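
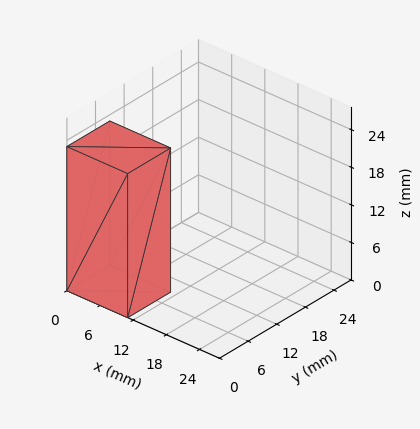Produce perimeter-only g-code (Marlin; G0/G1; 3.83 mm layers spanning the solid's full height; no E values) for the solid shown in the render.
Reading the render: the shape is a rectangular box, roughly 11 × 9 mm footprint and 23 mm tall (dimensions read to the nearest mm from the axis ticks). For the g-code, the solid's height is divided into equal slices at the stated Δz and each level perimeter traced with G1 moves after a G0 lift.

; perimeter-only toolpath
G21 ; units = mm
G90 ; absolute positioning
G28 ; home
; layer 1
G0 Z3.83
G0 X0.00 Y0.00
G1 X11.00 Y0.00
G1 X11.00 Y9.00
G1 X0.00 Y9.00
G1 X0.00 Y0.00
; layer 2
G0 Z7.67
G0 X0.00 Y0.00
G1 X11.00 Y0.00
G1 X11.00 Y9.00
G1 X0.00 Y9.00
G1 X0.00 Y0.00
; layer 3
G0 Z11.50
G0 X0.00 Y0.00
G1 X11.00 Y0.00
G1 X11.00 Y9.00
G1 X0.00 Y9.00
G1 X0.00 Y0.00
; layer 4
G0 Z15.33
G0 X0.00 Y0.00
G1 X11.00 Y0.00
G1 X11.00 Y9.00
G1 X0.00 Y9.00
G1 X0.00 Y0.00
; layer 5
G0 Z19.17
G0 X0.00 Y0.00
G1 X11.00 Y0.00
G1 X11.00 Y9.00
G1 X0.00 Y9.00
G1 X0.00 Y0.00
; layer 6
G0 Z23.00
G0 X0.00 Y0.00
G1 X11.00 Y0.00
G1 X11.00 Y9.00
G1 X0.00 Y9.00
G1 X0.00 Y0.00
M2 ; end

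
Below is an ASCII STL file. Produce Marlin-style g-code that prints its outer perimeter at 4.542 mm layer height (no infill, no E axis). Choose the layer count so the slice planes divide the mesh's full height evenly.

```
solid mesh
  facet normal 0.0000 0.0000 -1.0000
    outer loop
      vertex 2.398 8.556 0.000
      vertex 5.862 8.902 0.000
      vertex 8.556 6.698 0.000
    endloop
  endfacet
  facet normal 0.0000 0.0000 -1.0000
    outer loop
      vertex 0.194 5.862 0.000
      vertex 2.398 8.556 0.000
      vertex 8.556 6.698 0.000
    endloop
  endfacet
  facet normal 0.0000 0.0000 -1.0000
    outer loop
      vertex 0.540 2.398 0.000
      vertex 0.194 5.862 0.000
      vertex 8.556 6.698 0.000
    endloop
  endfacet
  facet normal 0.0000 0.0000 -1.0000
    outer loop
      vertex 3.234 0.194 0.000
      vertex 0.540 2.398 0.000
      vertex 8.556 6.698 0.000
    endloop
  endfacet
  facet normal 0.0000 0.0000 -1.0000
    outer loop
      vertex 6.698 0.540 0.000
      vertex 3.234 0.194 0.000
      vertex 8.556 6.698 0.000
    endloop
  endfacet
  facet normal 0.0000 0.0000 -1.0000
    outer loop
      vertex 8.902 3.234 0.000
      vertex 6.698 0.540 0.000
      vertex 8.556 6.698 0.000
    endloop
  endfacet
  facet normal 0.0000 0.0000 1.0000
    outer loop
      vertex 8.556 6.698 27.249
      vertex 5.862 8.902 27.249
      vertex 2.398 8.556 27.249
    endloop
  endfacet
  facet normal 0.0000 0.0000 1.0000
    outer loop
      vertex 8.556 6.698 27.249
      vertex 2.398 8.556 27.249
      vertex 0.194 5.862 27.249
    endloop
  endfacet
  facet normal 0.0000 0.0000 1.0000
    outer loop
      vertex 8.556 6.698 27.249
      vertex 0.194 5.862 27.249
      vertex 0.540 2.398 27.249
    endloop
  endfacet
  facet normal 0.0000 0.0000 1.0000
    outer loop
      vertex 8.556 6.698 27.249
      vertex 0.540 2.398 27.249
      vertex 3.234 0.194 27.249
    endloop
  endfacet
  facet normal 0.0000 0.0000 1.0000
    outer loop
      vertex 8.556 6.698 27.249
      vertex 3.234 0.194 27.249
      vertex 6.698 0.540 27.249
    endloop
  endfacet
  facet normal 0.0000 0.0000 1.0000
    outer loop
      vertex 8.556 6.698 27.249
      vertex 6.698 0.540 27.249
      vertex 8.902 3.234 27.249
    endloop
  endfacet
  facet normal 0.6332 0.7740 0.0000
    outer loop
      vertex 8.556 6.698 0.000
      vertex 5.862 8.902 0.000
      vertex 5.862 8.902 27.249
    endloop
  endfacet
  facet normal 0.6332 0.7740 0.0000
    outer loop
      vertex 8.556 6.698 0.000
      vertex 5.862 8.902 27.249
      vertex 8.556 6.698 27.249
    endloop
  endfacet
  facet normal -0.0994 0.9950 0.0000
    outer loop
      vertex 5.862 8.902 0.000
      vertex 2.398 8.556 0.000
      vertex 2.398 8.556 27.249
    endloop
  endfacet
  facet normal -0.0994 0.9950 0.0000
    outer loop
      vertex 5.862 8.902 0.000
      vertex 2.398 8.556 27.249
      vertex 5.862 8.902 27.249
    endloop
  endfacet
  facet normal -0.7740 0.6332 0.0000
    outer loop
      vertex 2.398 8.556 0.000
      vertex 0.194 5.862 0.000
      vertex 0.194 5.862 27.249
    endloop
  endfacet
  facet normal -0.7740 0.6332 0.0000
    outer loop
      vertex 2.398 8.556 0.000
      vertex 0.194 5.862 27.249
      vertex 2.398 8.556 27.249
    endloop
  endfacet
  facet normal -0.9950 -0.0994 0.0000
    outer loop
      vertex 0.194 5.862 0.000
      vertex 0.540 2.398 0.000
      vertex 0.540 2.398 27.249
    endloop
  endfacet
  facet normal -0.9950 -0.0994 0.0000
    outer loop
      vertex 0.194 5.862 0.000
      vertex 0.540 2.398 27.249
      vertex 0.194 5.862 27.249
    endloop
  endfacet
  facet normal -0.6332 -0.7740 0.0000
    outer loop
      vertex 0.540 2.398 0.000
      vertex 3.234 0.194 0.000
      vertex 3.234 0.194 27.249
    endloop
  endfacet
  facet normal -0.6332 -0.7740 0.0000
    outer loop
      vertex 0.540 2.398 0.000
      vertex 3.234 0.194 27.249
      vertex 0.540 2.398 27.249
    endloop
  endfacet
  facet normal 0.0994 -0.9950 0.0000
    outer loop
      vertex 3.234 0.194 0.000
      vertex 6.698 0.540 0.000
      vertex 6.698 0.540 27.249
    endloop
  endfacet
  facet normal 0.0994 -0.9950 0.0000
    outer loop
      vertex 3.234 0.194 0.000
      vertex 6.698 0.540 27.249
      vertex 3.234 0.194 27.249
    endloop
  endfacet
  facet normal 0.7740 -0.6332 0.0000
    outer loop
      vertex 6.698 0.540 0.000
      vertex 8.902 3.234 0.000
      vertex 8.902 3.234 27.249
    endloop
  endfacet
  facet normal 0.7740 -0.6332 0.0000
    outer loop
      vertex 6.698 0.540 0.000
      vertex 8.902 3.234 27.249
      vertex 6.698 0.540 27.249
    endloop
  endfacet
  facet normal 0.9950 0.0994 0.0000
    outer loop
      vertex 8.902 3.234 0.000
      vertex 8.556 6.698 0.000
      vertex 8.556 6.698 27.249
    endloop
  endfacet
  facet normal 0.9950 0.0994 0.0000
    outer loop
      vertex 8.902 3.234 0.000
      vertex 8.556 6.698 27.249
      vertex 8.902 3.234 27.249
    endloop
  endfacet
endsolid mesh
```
; perimeter-only toolpath
G21 ; units = mm
G90 ; absolute positioning
G28 ; home
; layer 1
G0 Z4.542
G0 X8.556 Y6.698
G1 X5.862 Y8.902
G1 X2.398 Y8.556
G1 X0.194 Y5.862
G1 X0.540 Y2.398
G1 X3.234 Y0.194
G1 X6.698 Y0.540
G1 X8.902 Y3.234
G1 X8.556 Y6.698
; layer 2
G0 Z9.083
G0 X8.556 Y6.698
G1 X5.862 Y8.902
G1 X2.398 Y8.556
G1 X0.194 Y5.862
G1 X0.540 Y2.398
G1 X3.234 Y0.194
G1 X6.698 Y0.540
G1 X8.902 Y3.234
G1 X8.556 Y6.698
; layer 3
G0 Z13.625
G0 X8.556 Y6.698
G1 X5.862 Y8.902
G1 X2.398 Y8.556
G1 X0.194 Y5.862
G1 X0.540 Y2.398
G1 X3.234 Y0.194
G1 X6.698 Y0.540
G1 X8.902 Y3.234
G1 X8.556 Y6.698
; layer 4
G0 Z18.166
G0 X8.556 Y6.698
G1 X5.862 Y8.902
G1 X2.398 Y8.556
G1 X0.194 Y5.862
G1 X0.540 Y2.398
G1 X3.234 Y0.194
G1 X6.698 Y0.540
G1 X8.902 Y3.234
G1 X8.556 Y6.698
; layer 5
G0 Z22.707
G0 X8.556 Y6.698
G1 X5.862 Y8.902
G1 X2.398 Y8.556
G1 X0.194 Y5.862
G1 X0.540 Y2.398
G1 X3.234 Y0.194
G1 X6.698 Y0.540
G1 X8.902 Y3.234
G1 X8.556 Y6.698
; layer 6
G0 Z27.249
G0 X8.556 Y6.698
G1 X5.862 Y8.902
G1 X2.398 Y8.556
G1 X0.194 Y5.862
G1 X0.540 Y2.398
G1 X3.234 Y0.194
G1 X6.698 Y0.540
G1 X8.902 Y3.234
G1 X8.556 Y6.698
M2 ; end

The solid is a regular 8-sided prism (a cylinder approximated with 8 flat sides), circumscribed radius ≈ 4.55 mm, height ≈ 27.2 mm. Slicing at Δz = 4.542 mm — 6 equal slices spanning the solid's height, so layer i sits at z = i·h/6 — gives 6 non-empty perimeters. Each is a 8-segment closed polygon; G0 lifts to the layer z and rapids to the start vertex, then G1 traces the edges.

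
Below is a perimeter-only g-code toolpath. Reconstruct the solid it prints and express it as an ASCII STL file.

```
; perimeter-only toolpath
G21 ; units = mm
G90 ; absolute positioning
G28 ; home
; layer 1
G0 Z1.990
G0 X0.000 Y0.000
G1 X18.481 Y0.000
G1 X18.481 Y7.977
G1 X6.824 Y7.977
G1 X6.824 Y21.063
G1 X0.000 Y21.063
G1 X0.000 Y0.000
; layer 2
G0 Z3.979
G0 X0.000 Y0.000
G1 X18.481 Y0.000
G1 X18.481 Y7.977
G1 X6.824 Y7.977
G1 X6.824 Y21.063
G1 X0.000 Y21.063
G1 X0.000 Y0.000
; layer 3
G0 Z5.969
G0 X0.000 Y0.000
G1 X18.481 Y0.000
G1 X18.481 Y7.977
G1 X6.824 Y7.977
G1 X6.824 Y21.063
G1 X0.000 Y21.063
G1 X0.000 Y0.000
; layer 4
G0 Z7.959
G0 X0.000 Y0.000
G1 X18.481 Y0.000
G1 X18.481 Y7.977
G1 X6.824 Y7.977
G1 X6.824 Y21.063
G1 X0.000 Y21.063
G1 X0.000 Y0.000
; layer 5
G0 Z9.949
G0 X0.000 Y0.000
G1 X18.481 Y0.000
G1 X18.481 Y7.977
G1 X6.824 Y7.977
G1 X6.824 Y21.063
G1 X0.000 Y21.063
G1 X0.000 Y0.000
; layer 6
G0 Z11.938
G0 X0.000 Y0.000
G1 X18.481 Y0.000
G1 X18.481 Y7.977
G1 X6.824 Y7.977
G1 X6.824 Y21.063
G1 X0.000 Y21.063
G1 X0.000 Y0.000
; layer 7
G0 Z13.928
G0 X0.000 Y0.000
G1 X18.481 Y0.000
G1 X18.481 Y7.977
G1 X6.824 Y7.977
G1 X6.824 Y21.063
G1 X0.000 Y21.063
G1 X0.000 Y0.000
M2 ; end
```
solid part
  facet normal 0.0000 0.0000 -1.0000
    outer loop
      vertex 18.481 7.977 0.000
      vertex 18.481 0.000 0.000
      vertex 0.000 0.000 0.000
    endloop
  endfacet
  facet normal 0.0000 0.0000 -1.0000
    outer loop
      vertex 6.824 7.977 0.000
      vertex 18.481 7.977 0.000
      vertex 0.000 0.000 0.000
    endloop
  endfacet
  facet normal 0.0000 0.0000 -1.0000
    outer loop
      vertex 6.824 21.063 0.000
      vertex 6.824 7.977 0.000
      vertex 0.000 0.000 0.000
    endloop
  endfacet
  facet normal 0.0000 0.0000 -1.0000
    outer loop
      vertex 0.000 21.063 0.000
      vertex 6.824 21.063 0.000
      vertex 0.000 0.000 0.000
    endloop
  endfacet
  facet normal 0.0000 0.0000 1.0000
    outer loop
      vertex 0.000 0.000 13.928
      vertex 18.481 0.000 13.928
      vertex 18.481 7.977 13.928
    endloop
  endfacet
  facet normal 0.0000 0.0000 1.0000
    outer loop
      vertex 0.000 0.000 13.928
      vertex 18.481 7.977 13.928
      vertex 6.824 7.977 13.928
    endloop
  endfacet
  facet normal 0.0000 0.0000 1.0000
    outer loop
      vertex 0.000 0.000 13.928
      vertex 6.824 7.977 13.928
      vertex 6.824 21.063 13.928
    endloop
  endfacet
  facet normal 0.0000 0.0000 1.0000
    outer loop
      vertex 0.000 0.000 13.928
      vertex 6.824 21.063 13.928
      vertex 0.000 21.063 13.928
    endloop
  endfacet
  facet normal 0.0000 -1.0000 0.0000
    outer loop
      vertex 0.000 0.000 0.000
      vertex 18.481 0.000 0.000
      vertex 18.481 0.000 13.928
    endloop
  endfacet
  facet normal 0.0000 -1.0000 0.0000
    outer loop
      vertex 0.000 0.000 0.000
      vertex 18.481 0.000 13.928
      vertex 0.000 0.000 13.928
    endloop
  endfacet
  facet normal 1.0000 0.0000 0.0000
    outer loop
      vertex 18.481 0.000 0.000
      vertex 18.481 7.977 0.000
      vertex 18.481 7.977 13.928
    endloop
  endfacet
  facet normal 1.0000 0.0000 0.0000
    outer loop
      vertex 18.481 0.000 0.000
      vertex 18.481 7.977 13.928
      vertex 18.481 0.000 13.928
    endloop
  endfacet
  facet normal 0.0000 1.0000 0.0000
    outer loop
      vertex 18.481 7.977 0.000
      vertex 6.824 7.977 0.000
      vertex 6.824 7.977 13.928
    endloop
  endfacet
  facet normal 0.0000 1.0000 0.0000
    outer loop
      vertex 18.481 7.977 0.000
      vertex 6.824 7.977 13.928
      vertex 18.481 7.977 13.928
    endloop
  endfacet
  facet normal 1.0000 0.0000 0.0000
    outer loop
      vertex 6.824 7.977 0.000
      vertex 6.824 21.063 0.000
      vertex 6.824 21.063 13.928
    endloop
  endfacet
  facet normal 1.0000 0.0000 0.0000
    outer loop
      vertex 6.824 7.977 0.000
      vertex 6.824 21.063 13.928
      vertex 6.824 7.977 13.928
    endloop
  endfacet
  facet normal 0.0000 1.0000 0.0000
    outer loop
      vertex 6.824 21.063 0.000
      vertex 0.000 21.063 0.000
      vertex 0.000 21.063 13.928
    endloop
  endfacet
  facet normal 0.0000 1.0000 0.0000
    outer loop
      vertex 6.824 21.063 0.000
      vertex 0.000 21.063 13.928
      vertex 6.824 21.063 13.928
    endloop
  endfacet
  facet normal -1.0000 0.0000 0.0000
    outer loop
      vertex 0.000 21.063 0.000
      vertex 0.000 0.000 0.000
      vertex 0.000 0.000 13.928
    endloop
  endfacet
  facet normal -1.0000 0.0000 0.0000
    outer loop
      vertex 0.000 21.063 0.000
      vertex 0.000 0.000 13.928
      vertex 0.000 21.063 13.928
    endloop
  endfacet
endsolid part

The G0 Z moves step by Δz≈1.990 mm. Every layer's G1 loop is the same polygon, so the solid is a straight extrusion of it from z=0 to z≈13.9. Closing with flat bottom and top caps and triangulating gives 20 facets — an L-shaped prism: outer 18.5 × 21.1 mm, arm thicknesses ≈ 7.98 mm (horizontal) and 6.82 mm (vertical), extruded 13.9 mm in z.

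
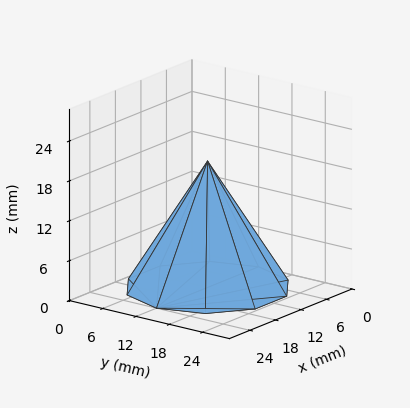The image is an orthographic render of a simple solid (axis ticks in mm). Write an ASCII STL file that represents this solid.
Reading the render: the shape is a regular 10-sided pyramid, base circumscribed radius ≈ 12 mm, apex at z ≈ 19 mm (dimensions read to the nearest mm from the axis ticks). For the STL, each face is triangulated and given an outward normal.

solid part
  facet normal 0.0000 0.0000 -1.0000
    outer loop
      vertex 15.71 23.41 0.00
      vertex 21.71 19.05 0.00
      vertex 24.00 12.00 0.00
    endloop
  endfacet
  facet normal 0.0000 0.0000 -1.0000
    outer loop
      vertex 8.29 23.41 0.00
      vertex 15.71 23.41 0.00
      vertex 24.00 12.00 0.00
    endloop
  endfacet
  facet normal 0.0000 0.0000 -1.0000
    outer loop
      vertex 2.29 19.05 0.00
      vertex 8.29 23.41 0.00
      vertex 24.00 12.00 0.00
    endloop
  endfacet
  facet normal 0.0000 0.0000 -1.0000
    outer loop
      vertex 0.00 12.00 0.00
      vertex 2.29 19.05 0.00
      vertex 24.00 12.00 0.00
    endloop
  endfacet
  facet normal 0.0000 0.0000 -1.0000
    outer loop
      vertex 2.29 4.95 0.00
      vertex 0.00 12.00 0.00
      vertex 24.00 12.00 0.00
    endloop
  endfacet
  facet normal 0.0000 0.0000 -1.0000
    outer loop
      vertex 8.29 0.59 0.00
      vertex 2.29 4.95 0.00
      vertex 24.00 12.00 0.00
    endloop
  endfacet
  facet normal 0.0000 0.0000 -1.0000
    outer loop
      vertex 15.71 0.59 0.00
      vertex 8.29 0.59 0.00
      vertex 24.00 12.00 0.00
    endloop
  endfacet
  facet normal 0.0000 0.0000 -1.0000
    outer loop
      vertex 21.71 4.95 0.00
      vertex 15.71 0.59 0.00
      vertex 24.00 12.00 0.00
    endloop
  endfacet
  facet normal 0.8153 0.2648 0.5149
    outer loop
      vertex 24.00 12.00 0.00
      vertex 21.71 19.05 0.00
      vertex 12.00 12.00 19.00
    endloop
  endfacet
  facet normal 0.5039 0.6935 0.5149
    outer loop
      vertex 21.71 19.05 0.00
      vertex 15.71 23.41 0.00
      vertex 12.00 12.00 19.00
    endloop
  endfacet
  facet normal 0.0000 0.8573 0.5148
    outer loop
      vertex 15.71 23.41 0.00
      vertex 8.29 23.41 0.00
      vertex 12.00 12.00 19.00
    endloop
  endfacet
  facet normal -0.5039 0.6935 0.5149
    outer loop
      vertex 8.29 23.41 0.00
      vertex 2.29 19.05 0.00
      vertex 12.00 12.00 19.00
    endloop
  endfacet
  facet normal -0.8153 0.2648 0.5149
    outer loop
      vertex 2.29 19.05 0.00
      vertex 0.00 12.00 0.00
      vertex 12.00 12.00 19.00
    endloop
  endfacet
  facet normal -0.8153 -0.2648 0.5149
    outer loop
      vertex 0.00 12.00 0.00
      vertex 2.29 4.95 0.00
      vertex 12.00 12.00 19.00
    endloop
  endfacet
  facet normal -0.5039 -0.6935 0.5149
    outer loop
      vertex 2.29 4.95 0.00
      vertex 8.29 0.59 0.00
      vertex 12.00 12.00 19.00
    endloop
  endfacet
  facet normal 0.0000 -0.8573 0.5148
    outer loop
      vertex 8.29 0.59 0.00
      vertex 15.71 0.59 0.00
      vertex 12.00 12.00 19.00
    endloop
  endfacet
  facet normal 0.5039 -0.6935 0.5149
    outer loop
      vertex 15.71 0.59 0.00
      vertex 21.71 4.95 0.00
      vertex 12.00 12.00 19.00
    endloop
  endfacet
  facet normal 0.8153 -0.2648 0.5149
    outer loop
      vertex 21.71 4.95 0.00
      vertex 24.00 12.00 0.00
      vertex 12.00 12.00 19.00
    endloop
  endfacet
endsolid part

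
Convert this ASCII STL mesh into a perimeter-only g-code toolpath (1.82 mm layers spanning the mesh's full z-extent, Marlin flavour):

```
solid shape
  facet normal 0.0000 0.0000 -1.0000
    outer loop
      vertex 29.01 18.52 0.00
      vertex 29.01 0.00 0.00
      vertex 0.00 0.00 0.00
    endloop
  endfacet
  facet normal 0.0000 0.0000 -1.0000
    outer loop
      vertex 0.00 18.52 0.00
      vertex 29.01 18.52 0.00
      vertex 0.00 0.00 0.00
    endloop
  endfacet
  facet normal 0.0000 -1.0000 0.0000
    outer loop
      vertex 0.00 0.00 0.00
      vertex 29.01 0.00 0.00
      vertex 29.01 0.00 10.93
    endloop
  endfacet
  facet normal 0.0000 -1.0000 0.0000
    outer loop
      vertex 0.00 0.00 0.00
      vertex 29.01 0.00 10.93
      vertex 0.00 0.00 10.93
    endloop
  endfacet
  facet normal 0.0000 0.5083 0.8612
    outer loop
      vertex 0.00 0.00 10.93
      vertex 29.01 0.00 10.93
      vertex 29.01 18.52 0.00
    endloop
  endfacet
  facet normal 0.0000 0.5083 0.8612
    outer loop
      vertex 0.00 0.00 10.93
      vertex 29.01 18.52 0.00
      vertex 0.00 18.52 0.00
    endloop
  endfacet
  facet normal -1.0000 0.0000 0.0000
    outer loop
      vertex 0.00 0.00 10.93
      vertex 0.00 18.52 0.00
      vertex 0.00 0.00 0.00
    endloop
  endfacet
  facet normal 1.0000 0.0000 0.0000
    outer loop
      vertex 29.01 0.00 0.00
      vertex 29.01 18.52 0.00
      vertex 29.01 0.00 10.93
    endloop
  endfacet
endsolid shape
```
; perimeter-only toolpath
G21 ; units = mm
G90 ; absolute positioning
G28 ; home
; layer 1
G0 Z1.82
G0 X0.00 Y0.00
G1 X29.01 Y0.00
G1 X29.01 Y15.43
G1 X0.00 Y15.43
G1 X0.00 Y0.00
; layer 2
G0 Z3.64
G0 X0.00 Y0.00
G1 X29.01 Y0.00
G1 X29.01 Y12.35
G1 X0.00 Y12.35
G1 X0.00 Y0.00
; layer 3
G0 Z5.46
G0 X0.00 Y0.00
G1 X29.01 Y0.00
G1 X29.01 Y9.26
G1 X0.00 Y9.26
G1 X0.00 Y0.00
; layer 4
G0 Z7.29
G0 X0.00 Y0.00
G1 X29.01 Y0.00
G1 X29.01 Y6.17
G1 X0.00 Y6.17
G1 X0.00 Y0.00
; layer 5
G0 Z9.11
G0 X0.00 Y0.00
G1 X29.01 Y0.00
G1 X29.01 Y3.09
G1 X0.00 Y3.09
G1 X0.00 Y0.00
M2 ; end

The solid is a wedge (ramp): 29 × 18.5 mm base, rising to 10.9 mm along the y=0 edge and sloping linearly to z=0 at y=18.5. Slicing at Δz = 1.82 mm — 6 equal slices spanning the solid's height, so layer i sits at z = i·h/6 — gives 5 non-empty perimeters. Each is a 4-segment closed polygon; G0 lifts to the layer z and rapids to the start vertex, then G1 traces the edges. The cross-section shrinks linearly with z (the slice at the apex is degenerate and omitted).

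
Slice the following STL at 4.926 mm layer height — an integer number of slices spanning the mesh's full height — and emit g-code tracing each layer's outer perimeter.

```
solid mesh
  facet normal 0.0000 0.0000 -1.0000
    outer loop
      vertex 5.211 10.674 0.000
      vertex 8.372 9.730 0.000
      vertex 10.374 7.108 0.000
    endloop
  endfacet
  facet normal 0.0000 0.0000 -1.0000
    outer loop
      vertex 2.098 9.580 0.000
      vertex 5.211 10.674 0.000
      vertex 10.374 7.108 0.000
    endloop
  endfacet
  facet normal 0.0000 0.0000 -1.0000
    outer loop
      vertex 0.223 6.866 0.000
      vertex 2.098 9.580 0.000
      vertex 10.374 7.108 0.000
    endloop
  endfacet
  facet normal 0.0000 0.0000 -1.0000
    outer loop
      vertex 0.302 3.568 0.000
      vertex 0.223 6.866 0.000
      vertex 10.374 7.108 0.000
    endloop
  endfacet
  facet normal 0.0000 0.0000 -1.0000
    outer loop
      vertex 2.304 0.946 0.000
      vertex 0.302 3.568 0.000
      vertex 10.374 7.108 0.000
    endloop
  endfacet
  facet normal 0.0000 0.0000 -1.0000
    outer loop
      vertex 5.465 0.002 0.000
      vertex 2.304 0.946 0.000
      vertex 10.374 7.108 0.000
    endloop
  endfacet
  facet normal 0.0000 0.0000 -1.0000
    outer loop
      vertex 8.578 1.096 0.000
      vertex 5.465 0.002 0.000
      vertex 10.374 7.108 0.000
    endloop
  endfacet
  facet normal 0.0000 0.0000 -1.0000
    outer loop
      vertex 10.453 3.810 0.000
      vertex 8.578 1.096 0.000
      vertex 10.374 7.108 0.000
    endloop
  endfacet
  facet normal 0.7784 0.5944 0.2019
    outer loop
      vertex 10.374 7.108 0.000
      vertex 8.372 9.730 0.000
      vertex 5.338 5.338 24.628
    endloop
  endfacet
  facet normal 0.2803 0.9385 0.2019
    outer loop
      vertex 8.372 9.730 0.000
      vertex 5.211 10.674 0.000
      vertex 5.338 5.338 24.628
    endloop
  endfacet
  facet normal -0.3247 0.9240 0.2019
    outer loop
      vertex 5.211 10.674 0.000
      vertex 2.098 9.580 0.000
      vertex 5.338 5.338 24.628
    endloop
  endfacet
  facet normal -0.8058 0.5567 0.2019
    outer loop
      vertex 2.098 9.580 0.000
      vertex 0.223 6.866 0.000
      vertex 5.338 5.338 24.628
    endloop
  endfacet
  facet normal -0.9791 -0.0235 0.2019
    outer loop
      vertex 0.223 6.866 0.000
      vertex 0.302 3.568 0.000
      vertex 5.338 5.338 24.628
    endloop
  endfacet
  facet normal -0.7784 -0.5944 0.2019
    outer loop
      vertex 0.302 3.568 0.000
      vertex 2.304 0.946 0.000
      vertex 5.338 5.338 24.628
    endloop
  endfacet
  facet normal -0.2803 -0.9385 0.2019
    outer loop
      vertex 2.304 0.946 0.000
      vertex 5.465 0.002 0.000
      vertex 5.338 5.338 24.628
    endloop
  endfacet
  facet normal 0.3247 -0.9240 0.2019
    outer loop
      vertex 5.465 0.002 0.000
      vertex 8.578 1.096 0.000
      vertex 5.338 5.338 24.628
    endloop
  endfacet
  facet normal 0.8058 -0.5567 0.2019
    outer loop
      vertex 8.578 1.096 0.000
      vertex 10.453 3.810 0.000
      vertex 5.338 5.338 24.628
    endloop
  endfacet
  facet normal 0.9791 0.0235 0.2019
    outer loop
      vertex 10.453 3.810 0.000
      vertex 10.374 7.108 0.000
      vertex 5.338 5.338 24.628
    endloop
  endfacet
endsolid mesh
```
; perimeter-only toolpath
G21 ; units = mm
G90 ; absolute positioning
G28 ; home
; layer 1
G0 Z4.926
G0 X9.367 Y6.754
G1 X7.765 Y8.852
G1 X5.236 Y9.607
G1 X2.746 Y8.732
G1 X1.246 Y6.560
G1 X1.309 Y3.922
G1 X2.911 Y1.824
G1 X5.440 Y1.069
G1 X7.930 Y1.944
G1 X9.430 Y4.116
G1 X9.367 Y6.754
; layer 2
G0 Z9.851
G0 X8.360 Y6.400
G1 X7.158 Y7.973
G1 X5.262 Y8.540
G1 X3.394 Y7.883
G1 X2.269 Y6.255
G1 X2.316 Y4.276
G1 X3.518 Y2.703
G1 X5.414 Y2.136
G1 X7.282 Y2.793
G1 X8.407 Y4.421
G1 X8.360 Y6.400
; layer 3
G0 Z14.777
G0 X7.352 Y6.046
G1 X6.552 Y7.095
G1 X5.287 Y7.472
G1 X4.042 Y7.035
G1 X3.292 Y5.949
G1 X3.324 Y4.630
G1 X4.124 Y3.581
G1 X5.389 Y3.204
G1 X6.634 Y3.641
G1 X7.384 Y4.727
G1 X7.352 Y6.046
; layer 4
G0 Z19.702
G0 X6.345 Y5.692
G1 X5.945 Y6.216
G1 X5.313 Y6.405
G1 X4.690 Y6.186
G1 X4.315 Y5.644
G1 X4.331 Y4.984
G1 X4.731 Y4.460
G1 X5.363 Y4.271
G1 X5.986 Y4.490
G1 X6.361 Y5.032
G1 X6.345 Y5.692
M2 ; end

The solid is a regular 10-sided pyramid, base circumscribed radius ≈ 5.34 mm, apex at z ≈ 24.6 mm. Slicing at Δz = 4.926 mm — 5 equal slices spanning the solid's height, so layer i sits at z = i·h/5 — gives 4 non-empty perimeters. Each is a 10-segment closed polygon; G0 lifts to the layer z and rapids to the start vertex, then G1 traces the edges. The cross-section shrinks linearly with z (the slice at the apex is degenerate and omitted).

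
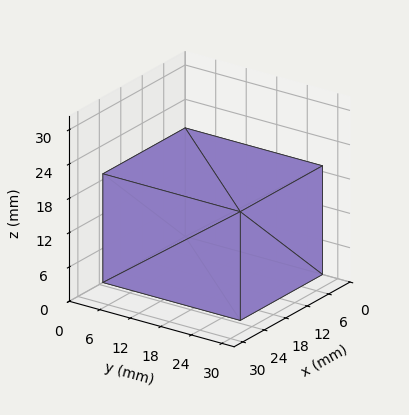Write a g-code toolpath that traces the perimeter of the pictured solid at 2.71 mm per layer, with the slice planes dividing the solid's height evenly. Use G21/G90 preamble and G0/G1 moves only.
Reading the render: the shape is a rectangular box, roughly 23 × 27 mm footprint and 19 mm tall (dimensions read to the nearest mm from the axis ticks). For the g-code, the solid's height is divided into equal slices at the stated Δz and each level perimeter traced with G1 moves after a G0 lift.

; perimeter-only toolpath
G21 ; units = mm
G90 ; absolute positioning
G28 ; home
; layer 1
G0 Z2.71
G0 X0.00 Y0.00
G1 X23.00 Y0.00
G1 X23.00 Y27.00
G1 X0.00 Y27.00
G1 X0.00 Y0.00
; layer 2
G0 Z5.43
G0 X0.00 Y0.00
G1 X23.00 Y0.00
G1 X23.00 Y27.00
G1 X0.00 Y27.00
G1 X0.00 Y0.00
; layer 3
G0 Z8.14
G0 X0.00 Y0.00
G1 X23.00 Y0.00
G1 X23.00 Y27.00
G1 X0.00 Y27.00
G1 X0.00 Y0.00
; layer 4
G0 Z10.86
G0 X0.00 Y0.00
G1 X23.00 Y0.00
G1 X23.00 Y27.00
G1 X0.00 Y27.00
G1 X0.00 Y0.00
; layer 5
G0 Z13.57
G0 X0.00 Y0.00
G1 X23.00 Y0.00
G1 X23.00 Y27.00
G1 X0.00 Y27.00
G1 X0.00 Y0.00
; layer 6
G0 Z16.29
G0 X0.00 Y0.00
G1 X23.00 Y0.00
G1 X23.00 Y27.00
G1 X0.00 Y27.00
G1 X0.00 Y0.00
; layer 7
G0 Z19.00
G0 X0.00 Y0.00
G1 X23.00 Y0.00
G1 X23.00 Y27.00
G1 X0.00 Y27.00
G1 X0.00 Y0.00
M2 ; end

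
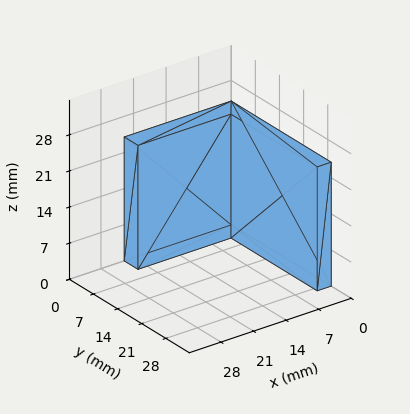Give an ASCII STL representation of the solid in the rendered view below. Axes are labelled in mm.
Reading the render: the shape is an L-shaped prism: outer 23 × 29 mm, arm thicknesses ≈ 4 mm (horizontal) and 3 mm (vertical), extruded 24 mm in z (dimensions read to the nearest mm from the axis ticks). For the STL, each face is triangulated and given an outward normal.

solid part
  facet normal 0.0000 0.0000 -1.0000
    outer loop
      vertex 23.0 4.0 0.0
      vertex 23.0 0.0 0.0
      vertex 0.0 0.0 0.0
    endloop
  endfacet
  facet normal 0.0000 0.0000 -1.0000
    outer loop
      vertex 3.0 4.0 0.0
      vertex 23.0 4.0 0.0
      vertex 0.0 0.0 0.0
    endloop
  endfacet
  facet normal 0.0000 0.0000 -1.0000
    outer loop
      vertex 3.0 29.0 0.0
      vertex 3.0 4.0 0.0
      vertex 0.0 0.0 0.0
    endloop
  endfacet
  facet normal 0.0000 0.0000 -1.0000
    outer loop
      vertex 0.0 29.0 0.0
      vertex 3.0 29.0 0.0
      vertex 0.0 0.0 0.0
    endloop
  endfacet
  facet normal 0.0000 0.0000 1.0000
    outer loop
      vertex 0.0 0.0 24.0
      vertex 23.0 0.0 24.0
      vertex 23.0 4.0 24.0
    endloop
  endfacet
  facet normal 0.0000 0.0000 1.0000
    outer loop
      vertex 0.0 0.0 24.0
      vertex 23.0 4.0 24.0
      vertex 3.0 4.0 24.0
    endloop
  endfacet
  facet normal 0.0000 0.0000 1.0000
    outer loop
      vertex 0.0 0.0 24.0
      vertex 3.0 4.0 24.0
      vertex 3.0 29.0 24.0
    endloop
  endfacet
  facet normal 0.0000 0.0000 1.0000
    outer loop
      vertex 0.0 0.0 24.0
      vertex 3.0 29.0 24.0
      vertex 0.0 29.0 24.0
    endloop
  endfacet
  facet normal 0.0000 -1.0000 0.0000
    outer loop
      vertex 0.0 0.0 0.0
      vertex 23.0 0.0 0.0
      vertex 23.0 0.0 24.0
    endloop
  endfacet
  facet normal 0.0000 -1.0000 0.0000
    outer loop
      vertex 0.0 0.0 0.0
      vertex 23.0 0.0 24.0
      vertex 0.0 0.0 24.0
    endloop
  endfacet
  facet normal 1.0000 0.0000 0.0000
    outer loop
      vertex 23.0 0.0 0.0
      vertex 23.0 4.0 0.0
      vertex 23.0 4.0 24.0
    endloop
  endfacet
  facet normal 1.0000 0.0000 0.0000
    outer loop
      vertex 23.0 0.0 0.0
      vertex 23.0 4.0 24.0
      vertex 23.0 0.0 24.0
    endloop
  endfacet
  facet normal 0.0000 1.0000 0.0000
    outer loop
      vertex 23.0 4.0 0.0
      vertex 3.0 4.0 0.0
      vertex 3.0 4.0 24.0
    endloop
  endfacet
  facet normal 0.0000 1.0000 0.0000
    outer loop
      vertex 23.0 4.0 0.0
      vertex 3.0 4.0 24.0
      vertex 23.0 4.0 24.0
    endloop
  endfacet
  facet normal 1.0000 0.0000 0.0000
    outer loop
      vertex 3.0 4.0 0.0
      vertex 3.0 29.0 0.0
      vertex 3.0 29.0 24.0
    endloop
  endfacet
  facet normal 1.0000 0.0000 0.0000
    outer loop
      vertex 3.0 4.0 0.0
      vertex 3.0 29.0 24.0
      vertex 3.0 4.0 24.0
    endloop
  endfacet
  facet normal 0.0000 1.0000 0.0000
    outer loop
      vertex 3.0 29.0 0.0
      vertex 0.0 29.0 0.0
      vertex 0.0 29.0 24.0
    endloop
  endfacet
  facet normal 0.0000 1.0000 0.0000
    outer loop
      vertex 3.0 29.0 0.0
      vertex 0.0 29.0 24.0
      vertex 3.0 29.0 24.0
    endloop
  endfacet
  facet normal -1.0000 0.0000 0.0000
    outer loop
      vertex 0.0 29.0 0.0
      vertex 0.0 0.0 0.0
      vertex 0.0 0.0 24.0
    endloop
  endfacet
  facet normal -1.0000 0.0000 0.0000
    outer loop
      vertex 0.0 29.0 0.0
      vertex 0.0 0.0 24.0
      vertex 0.0 29.0 24.0
    endloop
  endfacet
endsolid part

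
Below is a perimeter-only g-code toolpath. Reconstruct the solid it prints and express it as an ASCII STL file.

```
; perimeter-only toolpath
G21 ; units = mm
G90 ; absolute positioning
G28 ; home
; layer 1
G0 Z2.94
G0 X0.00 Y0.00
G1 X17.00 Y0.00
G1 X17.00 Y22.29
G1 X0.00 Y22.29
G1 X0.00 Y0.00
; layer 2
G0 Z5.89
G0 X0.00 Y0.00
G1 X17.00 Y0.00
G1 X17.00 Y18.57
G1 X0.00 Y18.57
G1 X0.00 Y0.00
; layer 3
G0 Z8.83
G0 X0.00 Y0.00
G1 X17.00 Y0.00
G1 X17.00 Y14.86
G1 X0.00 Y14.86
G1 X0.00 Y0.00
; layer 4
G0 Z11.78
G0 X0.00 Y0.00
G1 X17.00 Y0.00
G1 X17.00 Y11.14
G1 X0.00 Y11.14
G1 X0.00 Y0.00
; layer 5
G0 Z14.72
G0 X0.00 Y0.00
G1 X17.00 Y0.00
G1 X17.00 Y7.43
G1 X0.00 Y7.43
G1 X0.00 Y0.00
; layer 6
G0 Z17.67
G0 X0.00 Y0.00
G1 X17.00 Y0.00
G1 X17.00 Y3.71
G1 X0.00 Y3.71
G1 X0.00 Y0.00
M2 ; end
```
solid part
  facet normal 0.0000 0.0000 -1.0000
    outer loop
      vertex 17.00 26.00 0.00
      vertex 17.00 0.00 0.00
      vertex 0.00 0.00 0.00
    endloop
  endfacet
  facet normal 0.0000 0.0000 -1.0000
    outer loop
      vertex 0.00 26.00 0.00
      vertex 17.00 26.00 0.00
      vertex 0.00 0.00 0.00
    endloop
  endfacet
  facet normal 0.0000 -1.0000 0.0000
    outer loop
      vertex 0.00 0.00 0.00
      vertex 17.00 0.00 0.00
      vertex 17.00 0.00 20.61
    endloop
  endfacet
  facet normal 0.0000 -1.0000 0.0000
    outer loop
      vertex 0.00 0.00 0.00
      vertex 17.00 0.00 20.61
      vertex 0.00 0.00 20.61
    endloop
  endfacet
  facet normal 0.0000 0.6212 0.7837
    outer loop
      vertex 0.00 0.00 20.61
      vertex 17.00 0.00 20.61
      vertex 17.00 26.00 0.00
    endloop
  endfacet
  facet normal 0.0000 0.6212 0.7837
    outer loop
      vertex 0.00 0.00 20.61
      vertex 17.00 26.00 0.00
      vertex 0.00 26.00 0.00
    endloop
  endfacet
  facet normal -1.0000 0.0000 0.0000
    outer loop
      vertex 0.00 0.00 20.61
      vertex 0.00 26.00 0.00
      vertex 0.00 0.00 0.00
    endloop
  endfacet
  facet normal 1.0000 0.0000 0.0000
    outer loop
      vertex 17.00 0.00 0.00
      vertex 17.00 26.00 0.00
      vertex 17.00 0.00 20.61
    endloop
  endfacet
endsolid part

The G0 Z moves step by Δz≈2.94 mm. The G1 loops shrink linearly with z, so the solid tapers from its base footprint up to z≈20.6. Closing with a flat bottom cap and the tapered top and triangulating gives 8 facets — a wedge (ramp): 17 × 26 mm base, rising to 20.6 mm along the y=0 edge and sloping linearly to z=0 at y=26.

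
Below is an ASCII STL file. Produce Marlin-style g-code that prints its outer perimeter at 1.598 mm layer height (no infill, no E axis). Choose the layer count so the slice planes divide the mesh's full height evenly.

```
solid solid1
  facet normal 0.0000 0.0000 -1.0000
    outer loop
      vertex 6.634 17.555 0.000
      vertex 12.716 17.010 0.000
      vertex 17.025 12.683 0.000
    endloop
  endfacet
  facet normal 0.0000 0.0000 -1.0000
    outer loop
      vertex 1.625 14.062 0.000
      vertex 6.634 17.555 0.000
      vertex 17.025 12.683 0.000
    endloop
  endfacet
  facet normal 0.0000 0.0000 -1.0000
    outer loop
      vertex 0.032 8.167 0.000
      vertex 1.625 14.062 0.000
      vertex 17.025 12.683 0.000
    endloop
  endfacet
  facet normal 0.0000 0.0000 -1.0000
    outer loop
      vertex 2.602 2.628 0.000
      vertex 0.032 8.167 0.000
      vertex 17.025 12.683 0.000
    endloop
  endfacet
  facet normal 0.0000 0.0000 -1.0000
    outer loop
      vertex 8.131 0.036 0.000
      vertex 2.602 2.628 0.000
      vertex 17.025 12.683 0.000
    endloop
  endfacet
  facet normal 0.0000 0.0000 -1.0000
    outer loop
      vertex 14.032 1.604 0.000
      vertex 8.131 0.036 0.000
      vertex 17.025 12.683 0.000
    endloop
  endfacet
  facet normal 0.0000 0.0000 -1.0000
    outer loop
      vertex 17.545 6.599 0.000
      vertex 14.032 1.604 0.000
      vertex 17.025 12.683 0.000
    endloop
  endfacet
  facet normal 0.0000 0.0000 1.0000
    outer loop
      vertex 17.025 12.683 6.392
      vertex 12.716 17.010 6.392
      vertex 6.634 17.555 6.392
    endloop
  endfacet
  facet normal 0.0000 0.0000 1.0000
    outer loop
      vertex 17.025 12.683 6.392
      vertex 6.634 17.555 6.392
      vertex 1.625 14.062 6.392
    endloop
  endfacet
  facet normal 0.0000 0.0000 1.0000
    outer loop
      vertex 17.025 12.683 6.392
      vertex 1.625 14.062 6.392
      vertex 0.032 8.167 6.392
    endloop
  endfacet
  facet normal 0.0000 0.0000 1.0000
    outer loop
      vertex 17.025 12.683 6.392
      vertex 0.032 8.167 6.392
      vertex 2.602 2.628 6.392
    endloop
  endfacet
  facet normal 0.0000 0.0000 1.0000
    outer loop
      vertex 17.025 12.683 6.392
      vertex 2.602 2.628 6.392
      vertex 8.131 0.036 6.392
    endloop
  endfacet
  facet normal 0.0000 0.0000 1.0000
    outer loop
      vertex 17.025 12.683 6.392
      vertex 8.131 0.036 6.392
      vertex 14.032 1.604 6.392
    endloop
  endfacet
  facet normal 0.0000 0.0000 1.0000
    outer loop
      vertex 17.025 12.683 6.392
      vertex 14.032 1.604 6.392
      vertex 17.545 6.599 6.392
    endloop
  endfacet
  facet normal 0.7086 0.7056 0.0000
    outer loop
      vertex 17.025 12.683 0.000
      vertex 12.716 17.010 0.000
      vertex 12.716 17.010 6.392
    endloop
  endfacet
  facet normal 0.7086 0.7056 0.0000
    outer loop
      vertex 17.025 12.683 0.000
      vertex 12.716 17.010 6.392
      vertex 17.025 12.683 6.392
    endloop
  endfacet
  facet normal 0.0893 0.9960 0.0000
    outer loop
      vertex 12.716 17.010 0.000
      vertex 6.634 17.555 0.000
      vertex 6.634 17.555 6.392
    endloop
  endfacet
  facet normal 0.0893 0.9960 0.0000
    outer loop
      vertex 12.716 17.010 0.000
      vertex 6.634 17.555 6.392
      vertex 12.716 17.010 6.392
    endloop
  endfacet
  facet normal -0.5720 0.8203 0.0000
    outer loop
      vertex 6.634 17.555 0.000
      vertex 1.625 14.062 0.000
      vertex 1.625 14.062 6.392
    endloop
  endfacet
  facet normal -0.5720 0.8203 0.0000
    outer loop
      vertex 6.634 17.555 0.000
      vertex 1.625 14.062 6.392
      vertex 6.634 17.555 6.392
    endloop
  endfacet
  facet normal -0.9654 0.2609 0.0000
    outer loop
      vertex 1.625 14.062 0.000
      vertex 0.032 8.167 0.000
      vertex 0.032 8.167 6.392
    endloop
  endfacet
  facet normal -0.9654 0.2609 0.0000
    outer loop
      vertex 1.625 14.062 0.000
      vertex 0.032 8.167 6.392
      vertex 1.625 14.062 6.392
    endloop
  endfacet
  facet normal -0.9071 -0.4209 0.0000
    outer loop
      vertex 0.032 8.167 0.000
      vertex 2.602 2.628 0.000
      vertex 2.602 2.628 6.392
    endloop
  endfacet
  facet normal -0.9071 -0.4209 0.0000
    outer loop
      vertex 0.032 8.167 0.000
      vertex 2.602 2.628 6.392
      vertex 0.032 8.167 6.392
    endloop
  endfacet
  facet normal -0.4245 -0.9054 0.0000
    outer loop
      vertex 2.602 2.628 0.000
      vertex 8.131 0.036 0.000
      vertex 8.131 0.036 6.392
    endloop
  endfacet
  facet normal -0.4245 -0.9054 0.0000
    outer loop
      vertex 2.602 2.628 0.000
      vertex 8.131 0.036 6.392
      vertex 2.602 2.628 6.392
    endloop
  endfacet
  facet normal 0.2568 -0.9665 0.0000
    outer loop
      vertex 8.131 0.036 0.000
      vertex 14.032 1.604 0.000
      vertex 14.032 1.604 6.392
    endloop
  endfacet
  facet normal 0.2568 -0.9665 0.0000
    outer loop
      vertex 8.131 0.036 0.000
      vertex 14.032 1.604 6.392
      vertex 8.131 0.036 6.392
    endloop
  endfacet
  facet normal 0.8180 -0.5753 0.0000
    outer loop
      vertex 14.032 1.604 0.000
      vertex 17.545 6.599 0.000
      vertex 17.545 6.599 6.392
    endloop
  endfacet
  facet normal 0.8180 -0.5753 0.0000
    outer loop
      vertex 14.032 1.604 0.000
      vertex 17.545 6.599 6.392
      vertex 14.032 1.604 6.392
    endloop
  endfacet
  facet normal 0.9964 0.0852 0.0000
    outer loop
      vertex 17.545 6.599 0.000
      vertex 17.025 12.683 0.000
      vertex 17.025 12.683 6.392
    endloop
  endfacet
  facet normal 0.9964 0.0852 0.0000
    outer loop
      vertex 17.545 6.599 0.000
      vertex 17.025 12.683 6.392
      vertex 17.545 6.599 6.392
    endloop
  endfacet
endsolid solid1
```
; perimeter-only toolpath
G21 ; units = mm
G90 ; absolute positioning
G28 ; home
; layer 1
G0 Z1.598
G0 X17.025 Y12.683
G1 X12.716 Y17.010
G1 X6.634 Y17.555
G1 X1.625 Y14.062
G1 X0.032 Y8.167
G1 X2.602 Y2.628
G1 X8.131 Y0.036
G1 X14.032 Y1.604
G1 X17.545 Y6.599
G1 X17.025 Y12.683
; layer 2
G0 Z3.196
G0 X17.025 Y12.683
G1 X12.716 Y17.010
G1 X6.634 Y17.555
G1 X1.625 Y14.062
G1 X0.032 Y8.167
G1 X2.602 Y2.628
G1 X8.131 Y0.036
G1 X14.032 Y1.604
G1 X17.545 Y6.599
G1 X17.025 Y12.683
; layer 3
G0 Z4.794
G0 X17.025 Y12.683
G1 X12.716 Y17.010
G1 X6.634 Y17.555
G1 X1.625 Y14.062
G1 X0.032 Y8.167
G1 X2.602 Y2.628
G1 X8.131 Y0.036
G1 X14.032 Y1.604
G1 X17.545 Y6.599
G1 X17.025 Y12.683
; layer 4
G0 Z6.392
G0 X17.025 Y12.683
G1 X12.716 Y17.010
G1 X6.634 Y17.555
G1 X1.625 Y14.062
G1 X0.032 Y8.167
G1 X2.602 Y2.628
G1 X8.131 Y0.036
G1 X14.032 Y1.604
G1 X17.545 Y6.599
G1 X17.025 Y12.683
M2 ; end

The solid is a regular 9-sided prism (a cylinder approximated with 9 flat sides), circumscribed radius ≈ 8.93 mm, height ≈ 6.39 mm. Slicing at Δz = 1.598 mm — 4 equal slices spanning the solid's height, so layer i sits at z = i·h/4 — gives 4 non-empty perimeters. Each is a 9-segment closed polygon; G0 lifts to the layer z and rapids to the start vertex, then G1 traces the edges.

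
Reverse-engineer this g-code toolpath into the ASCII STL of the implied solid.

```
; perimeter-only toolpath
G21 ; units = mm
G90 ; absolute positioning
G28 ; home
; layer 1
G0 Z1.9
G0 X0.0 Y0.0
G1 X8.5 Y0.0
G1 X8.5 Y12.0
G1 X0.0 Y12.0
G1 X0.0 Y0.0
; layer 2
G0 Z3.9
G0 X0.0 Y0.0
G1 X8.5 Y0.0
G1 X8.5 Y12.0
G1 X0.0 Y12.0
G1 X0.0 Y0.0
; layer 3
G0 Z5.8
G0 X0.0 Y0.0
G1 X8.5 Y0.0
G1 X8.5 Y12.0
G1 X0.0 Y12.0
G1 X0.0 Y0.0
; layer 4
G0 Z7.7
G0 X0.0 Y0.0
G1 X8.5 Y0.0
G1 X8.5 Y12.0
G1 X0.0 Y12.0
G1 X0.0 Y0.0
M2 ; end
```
solid part
  facet normal 0.0000 0.0000 -1.0000
    outer loop
      vertex 8.5 12.0 0.0
      vertex 8.5 0.0 0.0
      vertex 0.0 0.0 0.0
    endloop
  endfacet
  facet normal 0.0000 0.0000 -1.0000
    outer loop
      vertex 0.0 12.0 0.0
      vertex 8.5 12.0 0.0
      vertex 0.0 0.0 0.0
    endloop
  endfacet
  facet normal 0.0000 0.0000 1.0000
    outer loop
      vertex 0.0 0.0 7.7
      vertex 8.5 0.0 7.7
      vertex 8.5 12.0 7.7
    endloop
  endfacet
  facet normal 0.0000 0.0000 1.0000
    outer loop
      vertex 0.0 0.0 7.7
      vertex 8.5 12.0 7.7
      vertex 0.0 12.0 7.7
    endloop
  endfacet
  facet normal 0.0000 -1.0000 0.0000
    outer loop
      vertex 0.0 0.0 0.0
      vertex 8.5 0.0 0.0
      vertex 8.5 0.0 7.7
    endloop
  endfacet
  facet normal 0.0000 -1.0000 0.0000
    outer loop
      vertex 0.0 0.0 0.0
      vertex 8.5 0.0 7.7
      vertex 0.0 0.0 7.7
    endloop
  endfacet
  facet normal 0.0000 1.0000 0.0000
    outer loop
      vertex 8.5 12.0 7.7
      vertex 8.5 12.0 0.0
      vertex 0.0 12.0 0.0
    endloop
  endfacet
  facet normal 0.0000 1.0000 0.0000
    outer loop
      vertex 0.0 12.0 7.7
      vertex 8.5 12.0 7.7
      vertex 0.0 12.0 0.0
    endloop
  endfacet
  facet normal -1.0000 0.0000 0.0000
    outer loop
      vertex 0.0 12.0 7.7
      vertex 0.0 12.0 0.0
      vertex 0.0 0.0 0.0
    endloop
  endfacet
  facet normal -1.0000 0.0000 0.0000
    outer loop
      vertex 0.0 0.0 7.7
      vertex 0.0 12.0 7.7
      vertex 0.0 0.0 0.0
    endloop
  endfacet
  facet normal 1.0000 0.0000 0.0000
    outer loop
      vertex 8.5 0.0 0.0
      vertex 8.5 12.0 0.0
      vertex 8.5 12.0 7.7
    endloop
  endfacet
  facet normal 1.0000 0.0000 0.0000
    outer loop
      vertex 8.5 0.0 0.0
      vertex 8.5 12.0 7.7
      vertex 8.5 0.0 7.7
    endloop
  endfacet
endsolid part

The G0 Z moves step by Δz≈1.9 mm. Every layer's G1 loop is the same polygon, so the solid is a straight extrusion of it from z=0 to z≈7.7. Closing with flat bottom and top caps and triangulating gives 12 facets — a rectangular box, roughly 8.5 × 12 mm footprint and 7.7 mm tall.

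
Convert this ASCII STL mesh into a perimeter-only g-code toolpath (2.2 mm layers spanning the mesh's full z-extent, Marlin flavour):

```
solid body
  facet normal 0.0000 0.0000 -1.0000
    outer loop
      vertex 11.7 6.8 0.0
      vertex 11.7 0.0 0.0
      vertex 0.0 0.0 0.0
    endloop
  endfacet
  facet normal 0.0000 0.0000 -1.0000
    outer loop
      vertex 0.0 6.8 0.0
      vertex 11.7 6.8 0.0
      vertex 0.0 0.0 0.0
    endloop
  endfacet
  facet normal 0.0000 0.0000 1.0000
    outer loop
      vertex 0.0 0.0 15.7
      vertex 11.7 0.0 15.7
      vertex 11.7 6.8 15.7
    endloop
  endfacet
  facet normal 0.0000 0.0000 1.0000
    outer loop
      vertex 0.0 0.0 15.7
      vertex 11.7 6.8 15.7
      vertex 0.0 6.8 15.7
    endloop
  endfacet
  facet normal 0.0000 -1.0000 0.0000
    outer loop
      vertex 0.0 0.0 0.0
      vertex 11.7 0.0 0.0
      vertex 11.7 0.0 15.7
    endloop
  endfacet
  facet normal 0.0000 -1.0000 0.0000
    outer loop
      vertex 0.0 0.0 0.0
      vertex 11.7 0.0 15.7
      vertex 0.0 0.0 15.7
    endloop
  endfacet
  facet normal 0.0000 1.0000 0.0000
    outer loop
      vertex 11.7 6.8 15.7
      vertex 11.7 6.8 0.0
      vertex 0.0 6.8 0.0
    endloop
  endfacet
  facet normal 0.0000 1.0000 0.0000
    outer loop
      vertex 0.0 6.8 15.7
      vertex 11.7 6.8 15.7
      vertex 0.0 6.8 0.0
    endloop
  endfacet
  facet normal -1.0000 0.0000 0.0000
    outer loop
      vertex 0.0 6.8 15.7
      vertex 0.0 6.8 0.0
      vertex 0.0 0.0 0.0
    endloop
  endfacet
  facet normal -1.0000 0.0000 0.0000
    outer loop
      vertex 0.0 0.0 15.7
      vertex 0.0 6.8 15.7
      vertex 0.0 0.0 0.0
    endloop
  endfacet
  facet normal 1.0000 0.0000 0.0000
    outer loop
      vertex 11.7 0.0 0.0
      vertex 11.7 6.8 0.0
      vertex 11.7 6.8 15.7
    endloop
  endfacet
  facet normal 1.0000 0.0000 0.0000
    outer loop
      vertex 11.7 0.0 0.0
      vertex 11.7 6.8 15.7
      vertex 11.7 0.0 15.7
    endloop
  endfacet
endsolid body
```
; perimeter-only toolpath
G21 ; units = mm
G90 ; absolute positioning
G28 ; home
; layer 1
G0 Z2.2
G0 X0.0 Y0.0
G1 X11.7 Y0.0
G1 X11.7 Y6.8
G1 X0.0 Y6.8
G1 X0.0 Y0.0
; layer 2
G0 Z4.5
G0 X0.0 Y0.0
G1 X11.7 Y0.0
G1 X11.7 Y6.8
G1 X0.0 Y6.8
G1 X0.0 Y0.0
; layer 3
G0 Z6.7
G0 X0.0 Y0.0
G1 X11.7 Y0.0
G1 X11.7 Y6.8
G1 X0.0 Y6.8
G1 X0.0 Y0.0
; layer 4
G0 Z9.0
G0 X0.0 Y0.0
G1 X11.7 Y0.0
G1 X11.7 Y6.8
G1 X0.0 Y6.8
G1 X0.0 Y0.0
; layer 5
G0 Z11.2
G0 X0.0 Y0.0
G1 X11.7 Y0.0
G1 X11.7 Y6.8
G1 X0.0 Y6.8
G1 X0.0 Y0.0
; layer 6
G0 Z13.5
G0 X0.0 Y0.0
G1 X11.7 Y0.0
G1 X11.7 Y6.8
G1 X0.0 Y6.8
G1 X0.0 Y0.0
; layer 7
G0 Z15.7
G0 X0.0 Y0.0
G1 X11.7 Y0.0
G1 X11.7 Y6.8
G1 X0.0 Y6.8
G1 X0.0 Y0.0
M2 ; end

The solid is a rectangular box, roughly 11.7 × 6.8 mm footprint and 15.7 mm tall. Slicing at Δz = 2.2 mm — 7 equal slices spanning the solid's height, so layer i sits at z = i·h/7 — gives 7 non-empty perimeters. Each is a 4-segment closed polygon; G0 lifts to the layer z and rapids to the start vertex, then G1 traces the edges.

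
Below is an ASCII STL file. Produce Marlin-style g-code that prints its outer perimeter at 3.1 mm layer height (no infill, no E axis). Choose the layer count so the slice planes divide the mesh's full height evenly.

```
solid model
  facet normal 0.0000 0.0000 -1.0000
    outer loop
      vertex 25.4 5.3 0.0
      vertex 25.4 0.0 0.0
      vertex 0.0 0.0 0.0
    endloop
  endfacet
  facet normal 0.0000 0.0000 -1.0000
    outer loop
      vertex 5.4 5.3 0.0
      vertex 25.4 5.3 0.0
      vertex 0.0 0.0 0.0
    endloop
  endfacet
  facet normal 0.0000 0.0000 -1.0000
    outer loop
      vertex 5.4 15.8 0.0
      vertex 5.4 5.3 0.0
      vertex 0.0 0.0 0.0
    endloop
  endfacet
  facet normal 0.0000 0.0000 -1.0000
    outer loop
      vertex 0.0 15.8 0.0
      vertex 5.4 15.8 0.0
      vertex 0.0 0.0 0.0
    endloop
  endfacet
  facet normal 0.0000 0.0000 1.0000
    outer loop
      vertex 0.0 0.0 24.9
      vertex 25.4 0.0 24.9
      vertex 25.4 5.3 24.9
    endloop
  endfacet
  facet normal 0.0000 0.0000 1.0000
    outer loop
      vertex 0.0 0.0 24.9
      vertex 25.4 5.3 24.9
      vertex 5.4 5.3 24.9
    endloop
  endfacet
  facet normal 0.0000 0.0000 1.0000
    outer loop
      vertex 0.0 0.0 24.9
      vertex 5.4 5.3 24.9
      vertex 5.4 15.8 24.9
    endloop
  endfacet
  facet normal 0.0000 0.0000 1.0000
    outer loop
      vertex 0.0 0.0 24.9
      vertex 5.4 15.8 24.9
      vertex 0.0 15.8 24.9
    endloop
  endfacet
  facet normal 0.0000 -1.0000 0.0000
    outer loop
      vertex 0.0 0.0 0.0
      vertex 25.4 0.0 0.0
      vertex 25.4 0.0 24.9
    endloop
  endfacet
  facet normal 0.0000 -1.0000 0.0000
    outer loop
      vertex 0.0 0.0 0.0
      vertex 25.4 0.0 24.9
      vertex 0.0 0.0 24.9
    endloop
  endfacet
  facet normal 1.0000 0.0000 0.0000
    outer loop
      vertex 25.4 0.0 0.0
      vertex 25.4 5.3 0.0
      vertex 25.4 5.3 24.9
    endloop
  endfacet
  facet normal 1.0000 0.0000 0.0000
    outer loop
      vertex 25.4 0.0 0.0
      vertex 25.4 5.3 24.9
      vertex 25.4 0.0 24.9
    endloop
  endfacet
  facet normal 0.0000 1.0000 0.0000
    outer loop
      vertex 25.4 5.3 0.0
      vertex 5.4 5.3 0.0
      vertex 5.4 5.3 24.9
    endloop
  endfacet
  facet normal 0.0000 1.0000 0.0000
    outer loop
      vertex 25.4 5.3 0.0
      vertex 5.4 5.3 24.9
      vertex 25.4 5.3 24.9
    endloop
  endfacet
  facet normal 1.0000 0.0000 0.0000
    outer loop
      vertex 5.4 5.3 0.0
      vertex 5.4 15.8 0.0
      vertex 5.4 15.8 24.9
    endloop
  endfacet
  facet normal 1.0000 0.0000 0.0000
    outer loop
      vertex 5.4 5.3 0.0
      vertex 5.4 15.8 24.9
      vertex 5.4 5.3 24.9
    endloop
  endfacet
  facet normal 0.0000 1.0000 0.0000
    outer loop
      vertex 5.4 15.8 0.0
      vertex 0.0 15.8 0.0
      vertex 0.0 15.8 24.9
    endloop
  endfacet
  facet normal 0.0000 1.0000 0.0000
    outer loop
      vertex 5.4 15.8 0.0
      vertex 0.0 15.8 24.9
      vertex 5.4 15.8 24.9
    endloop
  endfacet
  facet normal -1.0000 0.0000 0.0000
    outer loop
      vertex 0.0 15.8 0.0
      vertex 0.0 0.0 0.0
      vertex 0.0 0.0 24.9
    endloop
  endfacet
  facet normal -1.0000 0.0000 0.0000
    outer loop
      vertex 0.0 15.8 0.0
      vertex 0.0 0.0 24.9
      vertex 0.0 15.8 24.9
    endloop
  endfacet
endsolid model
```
; perimeter-only toolpath
G21 ; units = mm
G90 ; absolute positioning
G28 ; home
; layer 1
G0 Z3.1
G0 X0.0 Y0.0
G1 X25.4 Y0.0
G1 X25.4 Y5.3
G1 X5.4 Y5.3
G1 X5.4 Y15.8
G1 X0.0 Y15.8
G1 X0.0 Y0.0
; layer 2
G0 Z6.2
G0 X0.0 Y0.0
G1 X25.4 Y0.0
G1 X25.4 Y5.3
G1 X5.4 Y5.3
G1 X5.4 Y15.8
G1 X0.0 Y15.8
G1 X0.0 Y0.0
; layer 3
G0 Z9.3
G0 X0.0 Y0.0
G1 X25.4 Y0.0
G1 X25.4 Y5.3
G1 X5.4 Y5.3
G1 X5.4 Y15.8
G1 X0.0 Y15.8
G1 X0.0 Y0.0
; layer 4
G0 Z12.4
G0 X0.0 Y0.0
G1 X25.4 Y0.0
G1 X25.4 Y5.3
G1 X5.4 Y5.3
G1 X5.4 Y15.8
G1 X0.0 Y15.8
G1 X0.0 Y0.0
; layer 5
G0 Z15.6
G0 X0.0 Y0.0
G1 X25.4 Y0.0
G1 X25.4 Y5.3
G1 X5.4 Y5.3
G1 X5.4 Y15.8
G1 X0.0 Y15.8
G1 X0.0 Y0.0
; layer 6
G0 Z18.7
G0 X0.0 Y0.0
G1 X25.4 Y0.0
G1 X25.4 Y5.3
G1 X5.4 Y5.3
G1 X5.4 Y15.8
G1 X0.0 Y15.8
G1 X0.0 Y0.0
; layer 7
G0 Z21.8
G0 X0.0 Y0.0
G1 X25.4 Y0.0
G1 X25.4 Y5.3
G1 X5.4 Y5.3
G1 X5.4 Y15.8
G1 X0.0 Y15.8
G1 X0.0 Y0.0
; layer 8
G0 Z24.9
G0 X0.0 Y0.0
G1 X25.4 Y0.0
G1 X25.4 Y5.3
G1 X5.4 Y5.3
G1 X5.4 Y15.8
G1 X0.0 Y15.8
G1 X0.0 Y0.0
M2 ; end

The solid is an L-shaped prism: outer 25.4 × 15.8 mm, arm thicknesses ≈ 5.3 mm (horizontal) and 5.4 mm (vertical), extruded 24.9 mm in z. Slicing at Δz = 3.1 mm — 8 equal slices spanning the solid's height, so layer i sits at z = i·h/8 — gives 8 non-empty perimeters. Each is a 6-segment closed polygon; G0 lifts to the layer z and rapids to the start vertex, then G1 traces the edges.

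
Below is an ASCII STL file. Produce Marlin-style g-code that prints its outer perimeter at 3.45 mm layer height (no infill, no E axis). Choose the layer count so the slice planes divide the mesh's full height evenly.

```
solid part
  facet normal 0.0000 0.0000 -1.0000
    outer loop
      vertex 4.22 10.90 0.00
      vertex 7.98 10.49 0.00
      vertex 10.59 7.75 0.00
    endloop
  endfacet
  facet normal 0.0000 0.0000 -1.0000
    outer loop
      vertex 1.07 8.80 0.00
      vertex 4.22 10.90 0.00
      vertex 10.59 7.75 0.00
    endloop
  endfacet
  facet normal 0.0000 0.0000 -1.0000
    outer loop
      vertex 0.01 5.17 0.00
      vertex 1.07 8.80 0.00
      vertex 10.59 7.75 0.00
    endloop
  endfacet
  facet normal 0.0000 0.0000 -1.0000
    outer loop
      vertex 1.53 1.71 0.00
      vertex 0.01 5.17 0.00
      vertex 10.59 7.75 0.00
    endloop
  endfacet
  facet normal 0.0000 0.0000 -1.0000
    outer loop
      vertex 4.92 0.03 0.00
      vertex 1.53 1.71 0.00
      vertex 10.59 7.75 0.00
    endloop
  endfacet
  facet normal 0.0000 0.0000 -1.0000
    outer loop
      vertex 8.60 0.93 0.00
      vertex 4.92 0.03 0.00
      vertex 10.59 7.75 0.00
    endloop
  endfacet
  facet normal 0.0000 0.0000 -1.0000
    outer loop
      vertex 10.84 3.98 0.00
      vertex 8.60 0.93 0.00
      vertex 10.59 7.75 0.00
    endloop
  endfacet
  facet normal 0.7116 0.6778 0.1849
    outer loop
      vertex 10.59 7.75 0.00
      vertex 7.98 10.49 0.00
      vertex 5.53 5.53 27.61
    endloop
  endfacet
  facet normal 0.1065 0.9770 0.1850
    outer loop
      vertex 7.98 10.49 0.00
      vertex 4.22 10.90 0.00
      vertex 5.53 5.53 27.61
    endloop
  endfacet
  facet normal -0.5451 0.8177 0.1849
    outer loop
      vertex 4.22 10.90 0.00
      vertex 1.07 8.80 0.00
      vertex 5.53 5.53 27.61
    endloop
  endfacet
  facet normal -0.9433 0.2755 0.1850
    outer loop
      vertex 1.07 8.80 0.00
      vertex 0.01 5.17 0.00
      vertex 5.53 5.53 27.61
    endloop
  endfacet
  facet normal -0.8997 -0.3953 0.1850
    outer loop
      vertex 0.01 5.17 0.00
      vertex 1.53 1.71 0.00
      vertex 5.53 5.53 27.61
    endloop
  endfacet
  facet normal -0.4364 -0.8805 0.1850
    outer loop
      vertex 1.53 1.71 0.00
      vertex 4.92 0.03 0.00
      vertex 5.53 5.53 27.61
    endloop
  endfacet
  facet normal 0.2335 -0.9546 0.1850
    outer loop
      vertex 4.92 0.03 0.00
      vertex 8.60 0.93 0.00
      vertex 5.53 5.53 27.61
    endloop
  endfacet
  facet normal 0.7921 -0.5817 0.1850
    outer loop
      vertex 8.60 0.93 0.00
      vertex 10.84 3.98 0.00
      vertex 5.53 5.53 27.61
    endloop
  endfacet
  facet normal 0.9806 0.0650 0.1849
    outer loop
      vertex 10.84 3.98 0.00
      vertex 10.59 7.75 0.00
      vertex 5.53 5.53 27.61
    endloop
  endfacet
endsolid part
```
; perimeter-only toolpath
G21 ; units = mm
G90 ; absolute positioning
G28 ; home
; layer 1
G0 Z3.45
G0 X9.96 Y7.47
G1 X7.67 Y9.87
G1 X4.38 Y10.23
G1 X1.63 Y8.39
G1 X0.70 Y5.21
G1 X2.03 Y2.19
G1 X5.00 Y0.72
G1 X8.22 Y1.51
G1 X10.18 Y4.17
G1 X9.96 Y7.47
; layer 2
G0 Z6.90
G0 X9.32 Y7.20
G1 X7.37 Y9.25
G1 X4.55 Y9.56
G1 X2.19 Y7.98
G1 X1.39 Y5.26
G1 X2.53 Y2.67
G1 X5.07 Y1.41
G1 X7.83 Y2.08
G1 X9.51 Y4.37
G1 X9.32 Y7.20
; layer 3
G0 Z10.35
G0 X8.69 Y6.92
G1 X7.06 Y8.63
G1 X4.71 Y8.89
G1 X2.74 Y7.57
G1 X2.08 Y5.30
G1 X3.03 Y3.14
G1 X5.15 Y2.09
G1 X7.45 Y2.66
G1 X8.85 Y4.56
G1 X8.69 Y6.92
; layer 4
G0 Z13.80
G0 X8.06 Y6.64
G1 X6.76 Y8.01
G1 X4.88 Y8.21
G1 X3.30 Y7.17
G1 X2.77 Y5.35
G1 X3.53 Y3.62
G1 X5.22 Y2.78
G1 X7.06 Y3.23
G1 X8.19 Y4.75
G1 X8.06 Y6.64
; layer 5
G0 Z17.26
G0 X7.43 Y6.36
G1 X6.45 Y7.39
G1 X5.04 Y7.54
G1 X3.86 Y6.76
G1 X3.46 Y5.39
G1 X4.03 Y4.10
G1 X5.30 Y3.47
G1 X6.68 Y3.81
G1 X7.52 Y4.95
G1 X7.43 Y6.36
; layer 6
G0 Z20.71
G0 X6.79 Y6.08
G1 X6.14 Y6.77
G1 X5.20 Y6.87
G1 X4.42 Y6.35
G1 X4.15 Y5.44
G1 X4.53 Y4.58
G1 X5.38 Y4.16
G1 X6.30 Y4.38
G1 X6.86 Y5.14
G1 X6.79 Y6.08
; layer 7
G0 Z24.16
G0 X6.16 Y5.81
G1 X5.84 Y6.15
G1 X5.37 Y6.20
G1 X4.97 Y5.94
G1 X4.84 Y5.48
G1 X5.03 Y5.05
G1 X5.45 Y4.84
G1 X5.91 Y4.95
G1 X6.19 Y5.34
G1 X6.16 Y5.81
M2 ; end

The solid is a regular 9-sided pyramid, base circumscribed radius ≈ 5.53 mm, apex at z ≈ 27.6 mm. Slicing at Δz = 3.45 mm — 8 equal slices spanning the solid's height, so layer i sits at z = i·h/8 — gives 7 non-empty perimeters. Each is a 9-segment closed polygon; G0 lifts to the layer z and rapids to the start vertex, then G1 traces the edges. The cross-section shrinks linearly with z (the slice at the apex is degenerate and omitted).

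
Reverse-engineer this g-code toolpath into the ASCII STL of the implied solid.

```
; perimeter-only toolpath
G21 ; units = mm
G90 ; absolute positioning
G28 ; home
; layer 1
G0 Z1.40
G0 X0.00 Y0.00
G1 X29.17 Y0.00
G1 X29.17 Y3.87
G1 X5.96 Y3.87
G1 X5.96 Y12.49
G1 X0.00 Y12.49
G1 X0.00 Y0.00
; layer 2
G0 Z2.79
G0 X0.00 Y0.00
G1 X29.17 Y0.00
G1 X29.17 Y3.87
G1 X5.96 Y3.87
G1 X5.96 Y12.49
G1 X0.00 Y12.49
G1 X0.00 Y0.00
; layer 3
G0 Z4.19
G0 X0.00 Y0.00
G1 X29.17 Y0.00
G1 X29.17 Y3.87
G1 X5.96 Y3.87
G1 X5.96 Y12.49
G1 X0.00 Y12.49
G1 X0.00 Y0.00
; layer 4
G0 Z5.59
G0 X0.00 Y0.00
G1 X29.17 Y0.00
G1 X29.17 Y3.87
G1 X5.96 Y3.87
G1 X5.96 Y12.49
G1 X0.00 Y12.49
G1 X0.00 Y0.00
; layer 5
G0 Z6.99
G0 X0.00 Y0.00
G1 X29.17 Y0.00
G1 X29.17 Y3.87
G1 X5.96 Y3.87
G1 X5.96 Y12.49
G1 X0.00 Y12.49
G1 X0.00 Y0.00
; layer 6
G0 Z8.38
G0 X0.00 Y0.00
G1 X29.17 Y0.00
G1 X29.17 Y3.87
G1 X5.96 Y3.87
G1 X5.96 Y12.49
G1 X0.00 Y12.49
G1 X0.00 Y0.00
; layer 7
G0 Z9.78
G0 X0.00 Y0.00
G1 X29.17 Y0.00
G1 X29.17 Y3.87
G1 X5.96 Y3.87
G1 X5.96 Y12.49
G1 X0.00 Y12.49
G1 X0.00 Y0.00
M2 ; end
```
solid part
  facet normal 0.0000 0.0000 -1.0000
    outer loop
      vertex 29.17 3.87 0.00
      vertex 29.17 0.00 0.00
      vertex 0.00 0.00 0.00
    endloop
  endfacet
  facet normal 0.0000 0.0000 -1.0000
    outer loop
      vertex 5.96 3.87 0.00
      vertex 29.17 3.87 0.00
      vertex 0.00 0.00 0.00
    endloop
  endfacet
  facet normal 0.0000 0.0000 -1.0000
    outer loop
      vertex 5.96 12.49 0.00
      vertex 5.96 3.87 0.00
      vertex 0.00 0.00 0.00
    endloop
  endfacet
  facet normal 0.0000 0.0000 -1.0000
    outer loop
      vertex 0.00 12.49 0.00
      vertex 5.96 12.49 0.00
      vertex 0.00 0.00 0.00
    endloop
  endfacet
  facet normal 0.0000 0.0000 1.0000
    outer loop
      vertex 0.00 0.00 9.78
      vertex 29.17 0.00 9.78
      vertex 29.17 3.87 9.78
    endloop
  endfacet
  facet normal 0.0000 0.0000 1.0000
    outer loop
      vertex 0.00 0.00 9.78
      vertex 29.17 3.87 9.78
      vertex 5.96 3.87 9.78
    endloop
  endfacet
  facet normal 0.0000 0.0000 1.0000
    outer loop
      vertex 0.00 0.00 9.78
      vertex 5.96 3.87 9.78
      vertex 5.96 12.49 9.78
    endloop
  endfacet
  facet normal 0.0000 0.0000 1.0000
    outer loop
      vertex 0.00 0.00 9.78
      vertex 5.96 12.49 9.78
      vertex 0.00 12.49 9.78
    endloop
  endfacet
  facet normal 0.0000 -1.0000 0.0000
    outer loop
      vertex 0.00 0.00 0.00
      vertex 29.17 0.00 0.00
      vertex 29.17 0.00 9.78
    endloop
  endfacet
  facet normal 0.0000 -1.0000 0.0000
    outer loop
      vertex 0.00 0.00 0.00
      vertex 29.17 0.00 9.78
      vertex 0.00 0.00 9.78
    endloop
  endfacet
  facet normal 1.0000 0.0000 0.0000
    outer loop
      vertex 29.17 0.00 0.00
      vertex 29.17 3.87 0.00
      vertex 29.17 3.87 9.78
    endloop
  endfacet
  facet normal 1.0000 0.0000 0.0000
    outer loop
      vertex 29.17 0.00 0.00
      vertex 29.17 3.87 9.78
      vertex 29.17 0.00 9.78
    endloop
  endfacet
  facet normal 0.0000 1.0000 0.0000
    outer loop
      vertex 29.17 3.87 0.00
      vertex 5.96 3.87 0.00
      vertex 5.96 3.87 9.78
    endloop
  endfacet
  facet normal 0.0000 1.0000 0.0000
    outer loop
      vertex 29.17 3.87 0.00
      vertex 5.96 3.87 9.78
      vertex 29.17 3.87 9.78
    endloop
  endfacet
  facet normal 1.0000 0.0000 0.0000
    outer loop
      vertex 5.96 3.87 0.00
      vertex 5.96 12.49 0.00
      vertex 5.96 12.49 9.78
    endloop
  endfacet
  facet normal 1.0000 0.0000 0.0000
    outer loop
      vertex 5.96 3.87 0.00
      vertex 5.96 12.49 9.78
      vertex 5.96 3.87 9.78
    endloop
  endfacet
  facet normal 0.0000 1.0000 0.0000
    outer loop
      vertex 5.96 12.49 0.00
      vertex 0.00 12.49 0.00
      vertex 0.00 12.49 9.78
    endloop
  endfacet
  facet normal 0.0000 1.0000 0.0000
    outer loop
      vertex 5.96 12.49 0.00
      vertex 0.00 12.49 9.78
      vertex 5.96 12.49 9.78
    endloop
  endfacet
  facet normal -1.0000 0.0000 0.0000
    outer loop
      vertex 0.00 12.49 0.00
      vertex 0.00 0.00 0.00
      vertex 0.00 0.00 9.78
    endloop
  endfacet
  facet normal -1.0000 0.0000 0.0000
    outer loop
      vertex 0.00 12.49 0.00
      vertex 0.00 0.00 9.78
      vertex 0.00 12.49 9.78
    endloop
  endfacet
endsolid part

The G0 Z moves step by Δz≈1.40 mm. Every layer's G1 loop is the same polygon, so the solid is a straight extrusion of it from z=0 to z≈9.78. Closing with flat bottom and top caps and triangulating gives 20 facets — an L-shaped prism: outer 29.2 × 12.5 mm, arm thicknesses ≈ 3.87 mm (horizontal) and 5.96 mm (vertical), extruded 9.78 mm in z.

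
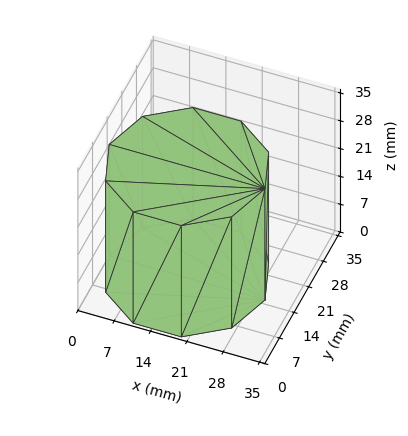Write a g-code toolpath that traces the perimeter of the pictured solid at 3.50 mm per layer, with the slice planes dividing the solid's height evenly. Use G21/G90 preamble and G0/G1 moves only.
Reading the render: the shape is a regular 10-sided prism (a cylinder approximated with 10 flat sides), circumscribed radius ≈ 15 mm, height ≈ 28 mm (dimensions read to the nearest mm from the axis ticks). For the g-code, the solid's height is divided into equal slices at the stated Δz and each level perimeter traced with G1 moves after a G0 lift.

; perimeter-only toolpath
G21 ; units = mm
G90 ; absolute positioning
G28 ; home
; layer 1
G0 Z3.50
G0 X30.00 Y15.00
G1 X27.14 Y23.82
G1 X19.64 Y29.27
G1 X10.36 Y29.27
G1 X2.86 Y23.82
G1 X0.00 Y15.00
G1 X2.86 Y6.18
G1 X10.36 Y0.73
G1 X19.64 Y0.73
G1 X27.14 Y6.18
G1 X30.00 Y15.00
; layer 2
G0 Z7.00
G0 X30.00 Y15.00
G1 X27.14 Y23.82
G1 X19.64 Y29.27
G1 X10.36 Y29.27
G1 X2.86 Y23.82
G1 X0.00 Y15.00
G1 X2.86 Y6.18
G1 X10.36 Y0.73
G1 X19.64 Y0.73
G1 X27.14 Y6.18
G1 X30.00 Y15.00
; layer 3
G0 Z10.50
G0 X30.00 Y15.00
G1 X27.14 Y23.82
G1 X19.64 Y29.27
G1 X10.36 Y29.27
G1 X2.86 Y23.82
G1 X0.00 Y15.00
G1 X2.86 Y6.18
G1 X10.36 Y0.73
G1 X19.64 Y0.73
G1 X27.14 Y6.18
G1 X30.00 Y15.00
; layer 4
G0 Z14.00
G0 X30.00 Y15.00
G1 X27.14 Y23.82
G1 X19.64 Y29.27
G1 X10.36 Y29.27
G1 X2.86 Y23.82
G1 X0.00 Y15.00
G1 X2.86 Y6.18
G1 X10.36 Y0.73
G1 X19.64 Y0.73
G1 X27.14 Y6.18
G1 X30.00 Y15.00
; layer 5
G0 Z17.50
G0 X30.00 Y15.00
G1 X27.14 Y23.82
G1 X19.64 Y29.27
G1 X10.36 Y29.27
G1 X2.86 Y23.82
G1 X0.00 Y15.00
G1 X2.86 Y6.18
G1 X10.36 Y0.73
G1 X19.64 Y0.73
G1 X27.14 Y6.18
G1 X30.00 Y15.00
; layer 6
G0 Z21.00
G0 X30.00 Y15.00
G1 X27.14 Y23.82
G1 X19.64 Y29.27
G1 X10.36 Y29.27
G1 X2.86 Y23.82
G1 X0.00 Y15.00
G1 X2.86 Y6.18
G1 X10.36 Y0.73
G1 X19.64 Y0.73
G1 X27.14 Y6.18
G1 X30.00 Y15.00
; layer 7
G0 Z24.50
G0 X30.00 Y15.00
G1 X27.14 Y23.82
G1 X19.64 Y29.27
G1 X10.36 Y29.27
G1 X2.86 Y23.82
G1 X0.00 Y15.00
G1 X2.86 Y6.18
G1 X10.36 Y0.73
G1 X19.64 Y0.73
G1 X27.14 Y6.18
G1 X30.00 Y15.00
; layer 8
G0 Z28.00
G0 X30.00 Y15.00
G1 X27.14 Y23.82
G1 X19.64 Y29.27
G1 X10.36 Y29.27
G1 X2.86 Y23.82
G1 X0.00 Y15.00
G1 X2.86 Y6.18
G1 X10.36 Y0.73
G1 X19.64 Y0.73
G1 X27.14 Y6.18
G1 X30.00 Y15.00
M2 ; end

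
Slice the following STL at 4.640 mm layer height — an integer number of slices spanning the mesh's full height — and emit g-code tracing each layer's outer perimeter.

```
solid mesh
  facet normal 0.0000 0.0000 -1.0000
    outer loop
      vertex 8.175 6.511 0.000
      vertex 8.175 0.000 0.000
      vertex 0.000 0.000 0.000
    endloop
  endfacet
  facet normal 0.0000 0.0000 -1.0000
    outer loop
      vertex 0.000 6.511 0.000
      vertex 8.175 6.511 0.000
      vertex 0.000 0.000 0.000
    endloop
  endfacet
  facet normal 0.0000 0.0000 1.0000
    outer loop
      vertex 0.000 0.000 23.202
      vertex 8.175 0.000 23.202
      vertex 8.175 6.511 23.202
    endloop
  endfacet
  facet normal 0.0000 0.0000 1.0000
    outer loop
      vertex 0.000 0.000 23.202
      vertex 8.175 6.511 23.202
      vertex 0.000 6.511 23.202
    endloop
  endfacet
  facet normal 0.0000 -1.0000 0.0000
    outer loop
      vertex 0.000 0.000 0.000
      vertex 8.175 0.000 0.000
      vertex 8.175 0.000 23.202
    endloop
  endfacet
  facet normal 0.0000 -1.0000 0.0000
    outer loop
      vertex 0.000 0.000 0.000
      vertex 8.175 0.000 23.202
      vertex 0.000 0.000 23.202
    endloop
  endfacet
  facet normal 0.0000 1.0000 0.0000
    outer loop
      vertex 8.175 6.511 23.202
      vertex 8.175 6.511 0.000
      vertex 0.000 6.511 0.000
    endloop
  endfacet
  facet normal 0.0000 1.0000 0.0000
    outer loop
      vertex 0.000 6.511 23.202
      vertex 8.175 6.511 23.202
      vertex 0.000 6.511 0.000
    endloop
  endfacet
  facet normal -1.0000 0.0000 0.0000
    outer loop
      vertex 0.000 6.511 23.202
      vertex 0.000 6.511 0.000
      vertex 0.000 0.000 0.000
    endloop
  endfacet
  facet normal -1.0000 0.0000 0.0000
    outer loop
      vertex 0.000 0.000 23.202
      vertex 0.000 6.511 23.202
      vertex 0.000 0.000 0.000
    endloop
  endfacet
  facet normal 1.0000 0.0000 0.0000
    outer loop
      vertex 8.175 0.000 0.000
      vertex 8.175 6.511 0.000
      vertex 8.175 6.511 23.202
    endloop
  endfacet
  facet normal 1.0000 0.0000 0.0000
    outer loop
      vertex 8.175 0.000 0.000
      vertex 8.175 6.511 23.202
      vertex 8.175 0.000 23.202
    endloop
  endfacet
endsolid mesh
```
; perimeter-only toolpath
G21 ; units = mm
G90 ; absolute positioning
G28 ; home
; layer 1
G0 Z4.640
G0 X0.000 Y0.000
G1 X8.175 Y0.000
G1 X8.175 Y6.511
G1 X0.000 Y6.511
G1 X0.000 Y0.000
; layer 2
G0 Z9.281
G0 X0.000 Y0.000
G1 X8.175 Y0.000
G1 X8.175 Y6.511
G1 X0.000 Y6.511
G1 X0.000 Y0.000
; layer 3
G0 Z13.921
G0 X0.000 Y0.000
G1 X8.175 Y0.000
G1 X8.175 Y6.511
G1 X0.000 Y6.511
G1 X0.000 Y0.000
; layer 4
G0 Z18.562
G0 X0.000 Y0.000
G1 X8.175 Y0.000
G1 X8.175 Y6.511
G1 X0.000 Y6.511
G1 X0.000 Y0.000
; layer 5
G0 Z23.202
G0 X0.000 Y0.000
G1 X8.175 Y0.000
G1 X8.175 Y6.511
G1 X0.000 Y6.511
G1 X0.000 Y0.000
M2 ; end

The solid is a rectangular box, roughly 8.18 × 6.51 mm footprint and 23.2 mm tall. Slicing at Δz = 4.640 mm — 5 equal slices spanning the solid's height, so layer i sits at z = i·h/5 — gives 5 non-empty perimeters. Each is a 4-segment closed polygon; G0 lifts to the layer z and rapids to the start vertex, then G1 traces the edges.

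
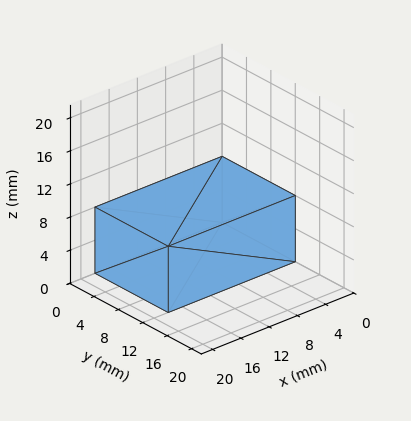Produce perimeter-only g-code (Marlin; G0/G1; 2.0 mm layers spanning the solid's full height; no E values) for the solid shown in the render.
Reading the render: the shape is a rectangular box, roughly 18 × 12 mm footprint and 8 mm tall (dimensions read to the nearest mm from the axis ticks). For the g-code, the solid's height is divided into equal slices at the stated Δz and each level perimeter traced with G1 moves after a G0 lift.

; perimeter-only toolpath
G21 ; units = mm
G90 ; absolute positioning
G28 ; home
; layer 1
G0 Z2.0
G0 X0.0 Y0.0
G1 X18.0 Y0.0
G1 X18.0 Y12.0
G1 X0.0 Y12.0
G1 X0.0 Y0.0
; layer 2
G0 Z4.0
G0 X0.0 Y0.0
G1 X18.0 Y0.0
G1 X18.0 Y12.0
G1 X0.0 Y12.0
G1 X0.0 Y0.0
; layer 3
G0 Z6.0
G0 X0.0 Y0.0
G1 X18.0 Y0.0
G1 X18.0 Y12.0
G1 X0.0 Y12.0
G1 X0.0 Y0.0
; layer 4
G0 Z8.0
G0 X0.0 Y0.0
G1 X18.0 Y0.0
G1 X18.0 Y12.0
G1 X0.0 Y12.0
G1 X0.0 Y0.0
M2 ; end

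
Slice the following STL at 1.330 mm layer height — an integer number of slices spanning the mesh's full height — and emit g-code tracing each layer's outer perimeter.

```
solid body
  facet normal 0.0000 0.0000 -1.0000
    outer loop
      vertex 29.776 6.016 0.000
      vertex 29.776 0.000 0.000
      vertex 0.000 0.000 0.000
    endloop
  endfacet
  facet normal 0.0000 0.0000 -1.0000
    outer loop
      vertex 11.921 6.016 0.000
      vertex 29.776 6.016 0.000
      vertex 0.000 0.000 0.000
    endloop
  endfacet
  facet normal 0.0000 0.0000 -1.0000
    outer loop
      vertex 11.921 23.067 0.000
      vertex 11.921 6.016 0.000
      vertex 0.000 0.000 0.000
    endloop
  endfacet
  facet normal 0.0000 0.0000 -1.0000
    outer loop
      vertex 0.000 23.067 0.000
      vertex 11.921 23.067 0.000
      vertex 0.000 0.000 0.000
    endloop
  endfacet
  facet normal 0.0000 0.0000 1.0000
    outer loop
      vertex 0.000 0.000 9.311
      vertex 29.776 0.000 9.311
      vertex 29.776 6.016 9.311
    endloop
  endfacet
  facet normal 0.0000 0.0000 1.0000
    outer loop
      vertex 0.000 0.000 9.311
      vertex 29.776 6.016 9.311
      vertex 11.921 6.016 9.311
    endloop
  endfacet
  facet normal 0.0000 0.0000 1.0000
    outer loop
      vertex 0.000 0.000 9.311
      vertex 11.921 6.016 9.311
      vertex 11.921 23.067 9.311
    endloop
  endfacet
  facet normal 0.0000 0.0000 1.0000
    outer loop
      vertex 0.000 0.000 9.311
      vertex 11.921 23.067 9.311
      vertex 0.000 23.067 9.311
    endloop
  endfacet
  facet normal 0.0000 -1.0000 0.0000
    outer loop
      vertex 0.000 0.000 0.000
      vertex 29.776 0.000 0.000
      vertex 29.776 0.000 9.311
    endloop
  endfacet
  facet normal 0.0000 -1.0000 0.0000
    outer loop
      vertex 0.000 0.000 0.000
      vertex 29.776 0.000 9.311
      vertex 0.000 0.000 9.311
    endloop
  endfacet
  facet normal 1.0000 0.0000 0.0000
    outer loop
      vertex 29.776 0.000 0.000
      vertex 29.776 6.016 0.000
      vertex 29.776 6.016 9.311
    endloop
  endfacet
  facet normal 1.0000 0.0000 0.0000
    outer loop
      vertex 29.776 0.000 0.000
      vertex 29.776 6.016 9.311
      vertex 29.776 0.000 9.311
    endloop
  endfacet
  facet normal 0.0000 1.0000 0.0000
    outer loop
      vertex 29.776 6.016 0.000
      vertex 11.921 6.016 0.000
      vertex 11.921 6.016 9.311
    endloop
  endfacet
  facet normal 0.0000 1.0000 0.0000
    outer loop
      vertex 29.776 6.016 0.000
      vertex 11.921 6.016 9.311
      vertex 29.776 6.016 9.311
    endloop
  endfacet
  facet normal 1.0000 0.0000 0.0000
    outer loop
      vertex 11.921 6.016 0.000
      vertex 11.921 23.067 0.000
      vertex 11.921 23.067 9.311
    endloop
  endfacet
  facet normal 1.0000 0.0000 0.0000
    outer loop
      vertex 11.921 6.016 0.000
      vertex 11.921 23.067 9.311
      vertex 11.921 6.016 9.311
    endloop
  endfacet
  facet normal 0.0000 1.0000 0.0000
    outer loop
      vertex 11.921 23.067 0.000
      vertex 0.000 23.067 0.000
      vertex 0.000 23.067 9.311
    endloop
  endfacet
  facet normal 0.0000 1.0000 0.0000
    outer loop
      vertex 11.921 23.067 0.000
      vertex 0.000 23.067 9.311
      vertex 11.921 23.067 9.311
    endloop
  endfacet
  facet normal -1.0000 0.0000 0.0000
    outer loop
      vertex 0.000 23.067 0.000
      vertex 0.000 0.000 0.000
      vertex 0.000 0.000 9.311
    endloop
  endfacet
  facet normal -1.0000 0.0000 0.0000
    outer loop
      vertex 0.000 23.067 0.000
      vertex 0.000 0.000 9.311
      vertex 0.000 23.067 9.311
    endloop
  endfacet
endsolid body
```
; perimeter-only toolpath
G21 ; units = mm
G90 ; absolute positioning
G28 ; home
; layer 1
G0 Z1.330
G0 X0.000 Y0.000
G1 X29.776 Y0.000
G1 X29.776 Y6.016
G1 X11.921 Y6.016
G1 X11.921 Y23.067
G1 X0.000 Y23.067
G1 X0.000 Y0.000
; layer 2
G0 Z2.660
G0 X0.000 Y0.000
G1 X29.776 Y0.000
G1 X29.776 Y6.016
G1 X11.921 Y6.016
G1 X11.921 Y23.067
G1 X0.000 Y23.067
G1 X0.000 Y0.000
; layer 3
G0 Z3.990
G0 X0.000 Y0.000
G1 X29.776 Y0.000
G1 X29.776 Y6.016
G1 X11.921 Y6.016
G1 X11.921 Y23.067
G1 X0.000 Y23.067
G1 X0.000 Y0.000
; layer 4
G0 Z5.321
G0 X0.000 Y0.000
G1 X29.776 Y0.000
G1 X29.776 Y6.016
G1 X11.921 Y6.016
G1 X11.921 Y23.067
G1 X0.000 Y23.067
G1 X0.000 Y0.000
; layer 5
G0 Z6.651
G0 X0.000 Y0.000
G1 X29.776 Y0.000
G1 X29.776 Y6.016
G1 X11.921 Y6.016
G1 X11.921 Y23.067
G1 X0.000 Y23.067
G1 X0.000 Y0.000
; layer 6
G0 Z7.981
G0 X0.000 Y0.000
G1 X29.776 Y0.000
G1 X29.776 Y6.016
G1 X11.921 Y6.016
G1 X11.921 Y23.067
G1 X0.000 Y23.067
G1 X0.000 Y0.000
; layer 7
G0 Z9.311
G0 X0.000 Y0.000
G1 X29.776 Y0.000
G1 X29.776 Y6.016
G1 X11.921 Y6.016
G1 X11.921 Y23.067
G1 X0.000 Y23.067
G1 X0.000 Y0.000
M2 ; end

The solid is an L-shaped prism: outer 29.8 × 23.1 mm, arm thicknesses ≈ 6.02 mm (horizontal) and 11.9 mm (vertical), extruded 9.31 mm in z. Slicing at Δz = 1.330 mm — 7 equal slices spanning the solid's height, so layer i sits at z = i·h/7 — gives 7 non-empty perimeters. Each is a 6-segment closed polygon; G0 lifts to the layer z and rapids to the start vertex, then G1 traces the edges.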